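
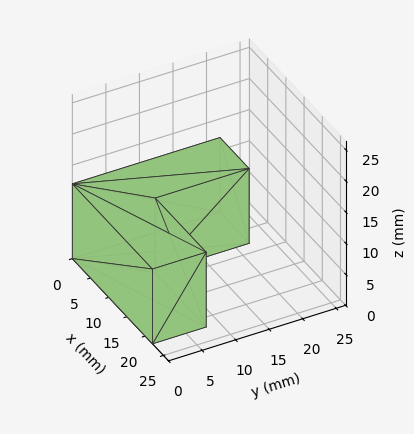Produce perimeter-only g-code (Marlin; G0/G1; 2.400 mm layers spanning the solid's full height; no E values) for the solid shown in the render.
Reading the render: the shape is an L-shaped prism: outer 22 × 22 mm, arm thicknesses ≈ 8 mm (horizontal) and 8 mm (vertical), extruded 12 mm in z (dimensions read to the nearest mm from the axis ticks). For the g-code, the solid's height is divided into equal slices at the stated Δz and each level perimeter traced with G1 moves after a G0 lift.

; perimeter-only toolpath
G21 ; units = mm
G90 ; absolute positioning
G28 ; home
; layer 1
G0 Z2.400
G0 X0.000 Y0.000
G1 X22.000 Y0.000
G1 X22.000 Y8.000
G1 X8.000 Y8.000
G1 X8.000 Y22.000
G1 X0.000 Y22.000
G1 X0.000 Y0.000
; layer 2
G0 Z4.800
G0 X0.000 Y0.000
G1 X22.000 Y0.000
G1 X22.000 Y8.000
G1 X8.000 Y8.000
G1 X8.000 Y22.000
G1 X0.000 Y22.000
G1 X0.000 Y0.000
; layer 3
G0 Z7.200
G0 X0.000 Y0.000
G1 X22.000 Y0.000
G1 X22.000 Y8.000
G1 X8.000 Y8.000
G1 X8.000 Y22.000
G1 X0.000 Y22.000
G1 X0.000 Y0.000
; layer 4
G0 Z9.600
G0 X0.000 Y0.000
G1 X22.000 Y0.000
G1 X22.000 Y8.000
G1 X8.000 Y8.000
G1 X8.000 Y22.000
G1 X0.000 Y22.000
G1 X0.000 Y0.000
; layer 5
G0 Z12.000
G0 X0.000 Y0.000
G1 X22.000 Y0.000
G1 X22.000 Y8.000
G1 X8.000 Y8.000
G1 X8.000 Y22.000
G1 X0.000 Y22.000
G1 X0.000 Y0.000
M2 ; end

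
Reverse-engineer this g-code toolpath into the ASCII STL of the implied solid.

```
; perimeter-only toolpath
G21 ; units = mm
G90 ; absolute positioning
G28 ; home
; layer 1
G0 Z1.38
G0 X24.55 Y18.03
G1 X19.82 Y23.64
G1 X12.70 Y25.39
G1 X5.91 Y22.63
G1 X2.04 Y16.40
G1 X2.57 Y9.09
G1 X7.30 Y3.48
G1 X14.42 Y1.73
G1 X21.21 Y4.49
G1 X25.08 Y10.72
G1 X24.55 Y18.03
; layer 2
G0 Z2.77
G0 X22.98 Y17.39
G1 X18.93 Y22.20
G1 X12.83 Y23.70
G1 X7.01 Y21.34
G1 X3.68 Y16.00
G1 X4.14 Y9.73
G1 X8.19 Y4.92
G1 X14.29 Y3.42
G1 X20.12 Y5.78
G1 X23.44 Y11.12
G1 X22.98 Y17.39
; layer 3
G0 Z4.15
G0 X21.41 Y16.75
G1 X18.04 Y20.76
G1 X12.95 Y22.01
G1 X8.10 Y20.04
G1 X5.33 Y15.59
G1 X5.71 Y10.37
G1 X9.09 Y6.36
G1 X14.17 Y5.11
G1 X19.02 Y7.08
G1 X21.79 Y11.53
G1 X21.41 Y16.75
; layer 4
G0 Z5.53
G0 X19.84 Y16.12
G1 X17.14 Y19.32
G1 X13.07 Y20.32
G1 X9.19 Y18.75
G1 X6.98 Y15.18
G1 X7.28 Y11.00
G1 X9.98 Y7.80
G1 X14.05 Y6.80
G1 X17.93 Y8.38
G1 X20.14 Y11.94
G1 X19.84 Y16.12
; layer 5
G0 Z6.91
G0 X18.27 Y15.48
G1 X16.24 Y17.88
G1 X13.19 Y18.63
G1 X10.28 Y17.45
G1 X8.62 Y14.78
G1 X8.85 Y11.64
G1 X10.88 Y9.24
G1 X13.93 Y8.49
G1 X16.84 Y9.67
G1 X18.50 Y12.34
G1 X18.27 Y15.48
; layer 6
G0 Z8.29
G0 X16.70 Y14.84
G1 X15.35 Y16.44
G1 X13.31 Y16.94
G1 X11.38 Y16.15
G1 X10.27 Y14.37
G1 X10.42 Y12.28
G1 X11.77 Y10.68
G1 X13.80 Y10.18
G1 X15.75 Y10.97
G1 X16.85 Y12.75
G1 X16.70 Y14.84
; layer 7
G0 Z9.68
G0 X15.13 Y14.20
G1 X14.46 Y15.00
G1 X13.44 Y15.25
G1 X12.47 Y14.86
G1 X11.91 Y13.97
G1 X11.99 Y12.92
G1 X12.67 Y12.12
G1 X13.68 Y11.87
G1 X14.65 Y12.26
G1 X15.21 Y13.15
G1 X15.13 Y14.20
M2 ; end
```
solid part
  facet normal 0.0000 0.0000 -1.0000
    outer loop
      vertex 12.58 27.08 0.00
      vertex 20.72 25.08 0.00
      vertex 26.12 18.67 0.00
    endloop
  endfacet
  facet normal 0.0000 0.0000 -1.0000
    outer loop
      vertex 4.82 23.93 0.00
      vertex 12.58 27.08 0.00
      vertex 26.12 18.67 0.00
    endloop
  endfacet
  facet normal 0.0000 0.0000 -1.0000
    outer loop
      vertex 0.39 16.81 0.00
      vertex 4.82 23.93 0.00
      vertex 26.12 18.67 0.00
    endloop
  endfacet
  facet normal 0.0000 0.0000 -1.0000
    outer loop
      vertex 1.00 8.45 0.00
      vertex 0.39 16.81 0.00
      vertex 26.12 18.67 0.00
    endloop
  endfacet
  facet normal 0.0000 0.0000 -1.0000
    outer loop
      vertex 6.40 2.04 0.00
      vertex 1.00 8.45 0.00
      vertex 26.12 18.67 0.00
    endloop
  endfacet
  facet normal 0.0000 0.0000 -1.0000
    outer loop
      vertex 14.54 0.04 0.00
      vertex 6.40 2.04 0.00
      vertex 26.12 18.67 0.00
    endloop
  endfacet
  facet normal 0.0000 0.0000 -1.0000
    outer loop
      vertex 22.30 3.19 0.00
      vertex 14.54 0.04 0.00
      vertex 26.12 18.67 0.00
    endloop
  endfacet
  facet normal 0.0000 0.0000 -1.0000
    outer loop
      vertex 26.73 10.31 0.00
      vertex 22.30 3.19 0.00
      vertex 26.12 18.67 0.00
    endloop
  endfacet
  facet normal 0.4978 0.4194 0.7591
    outer loop
      vertex 26.12 18.67 0.00
      vertex 20.72 25.08 0.00
      vertex 13.56 13.56 11.06
    endloop
  endfacet
  facet normal 0.1553 0.6322 0.7591
    outer loop
      vertex 20.72 25.08 0.00
      vertex 12.58 27.08 0.00
      vertex 13.56 13.56 11.06
    endloop
  endfacet
  facet normal -0.2449 0.6032 0.7591
    outer loop
      vertex 12.58 27.08 0.00
      vertex 4.82 23.93 0.00
      vertex 13.56 13.56 11.06
    endloop
  endfacet
  facet normal -0.5527 0.3439 0.7592
    outer loop
      vertex 4.82 23.93 0.00
      vertex 0.39 16.81 0.00
      vertex 13.56 13.56 11.06
    endloop
  endfacet
  facet normal -0.6492 -0.0474 0.7591
    outer loop
      vertex 0.39 16.81 0.00
      vertex 1.00 8.45 0.00
      vertex 13.56 13.56 11.06
    endloop
  endfacet
  facet normal -0.4978 -0.4194 0.7591
    outer loop
      vertex 1.00 8.45 0.00
      vertex 6.40 2.04 0.00
      vertex 13.56 13.56 11.06
    endloop
  endfacet
  facet normal -0.1553 -0.6322 0.7591
    outer loop
      vertex 6.40 2.04 0.00
      vertex 14.54 0.04 0.00
      vertex 13.56 13.56 11.06
    endloop
  endfacet
  facet normal 0.2449 -0.6032 0.7591
    outer loop
      vertex 14.54 0.04 0.00
      vertex 22.30 3.19 0.00
      vertex 13.56 13.56 11.06
    endloop
  endfacet
  facet normal 0.5527 -0.3439 0.7592
    outer loop
      vertex 22.30 3.19 0.00
      vertex 26.73 10.31 0.00
      vertex 13.56 13.56 11.06
    endloop
  endfacet
  facet normal 0.6492 0.0474 0.7591
    outer loop
      vertex 26.73 10.31 0.00
      vertex 26.12 18.67 0.00
      vertex 13.56 13.56 11.06
    endloop
  endfacet
endsolid part

The G0 Z moves step by Δz≈1.38 mm. The G1 loops shrink linearly with z, so the solid tapers from its base footprint up to z≈11.1. Closing with a flat bottom cap and the tapered top and triangulating gives 18 facets — a regular 10-sided pyramid, base circumscribed radius ≈ 13.6 mm, apex at z ≈ 11.1 mm.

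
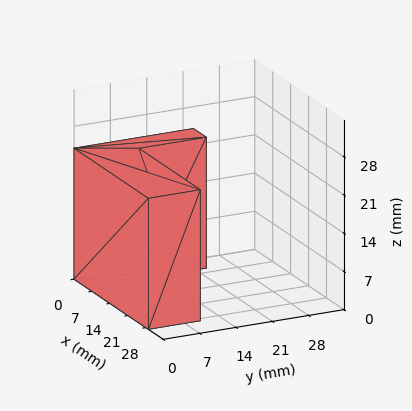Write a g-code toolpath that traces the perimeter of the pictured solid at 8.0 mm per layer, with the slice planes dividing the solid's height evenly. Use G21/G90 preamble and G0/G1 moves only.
Reading the render: the shape is an L-shaped prism: outer 29 × 23 mm, arm thicknesses ≈ 10 mm (horizontal) and 5 mm (vertical), extruded 24 mm in z (dimensions read to the nearest mm from the axis ticks). For the g-code, the solid's height is divided into equal slices at the stated Δz and each level perimeter traced with G1 moves after a G0 lift.

; perimeter-only toolpath
G21 ; units = mm
G90 ; absolute positioning
G28 ; home
; layer 1
G0 Z8.0
G0 X0.0 Y0.0
G1 X29.0 Y0.0
G1 X29.0 Y10.0
G1 X5.0 Y10.0
G1 X5.0 Y23.0
G1 X0.0 Y23.0
G1 X0.0 Y0.0
; layer 2
G0 Z16.0
G0 X0.0 Y0.0
G1 X29.0 Y0.0
G1 X29.0 Y10.0
G1 X5.0 Y10.0
G1 X5.0 Y23.0
G1 X0.0 Y23.0
G1 X0.0 Y0.0
; layer 3
G0 Z24.0
G0 X0.0 Y0.0
G1 X29.0 Y0.0
G1 X29.0 Y10.0
G1 X5.0 Y10.0
G1 X5.0 Y23.0
G1 X0.0 Y23.0
G1 X0.0 Y0.0
M2 ; end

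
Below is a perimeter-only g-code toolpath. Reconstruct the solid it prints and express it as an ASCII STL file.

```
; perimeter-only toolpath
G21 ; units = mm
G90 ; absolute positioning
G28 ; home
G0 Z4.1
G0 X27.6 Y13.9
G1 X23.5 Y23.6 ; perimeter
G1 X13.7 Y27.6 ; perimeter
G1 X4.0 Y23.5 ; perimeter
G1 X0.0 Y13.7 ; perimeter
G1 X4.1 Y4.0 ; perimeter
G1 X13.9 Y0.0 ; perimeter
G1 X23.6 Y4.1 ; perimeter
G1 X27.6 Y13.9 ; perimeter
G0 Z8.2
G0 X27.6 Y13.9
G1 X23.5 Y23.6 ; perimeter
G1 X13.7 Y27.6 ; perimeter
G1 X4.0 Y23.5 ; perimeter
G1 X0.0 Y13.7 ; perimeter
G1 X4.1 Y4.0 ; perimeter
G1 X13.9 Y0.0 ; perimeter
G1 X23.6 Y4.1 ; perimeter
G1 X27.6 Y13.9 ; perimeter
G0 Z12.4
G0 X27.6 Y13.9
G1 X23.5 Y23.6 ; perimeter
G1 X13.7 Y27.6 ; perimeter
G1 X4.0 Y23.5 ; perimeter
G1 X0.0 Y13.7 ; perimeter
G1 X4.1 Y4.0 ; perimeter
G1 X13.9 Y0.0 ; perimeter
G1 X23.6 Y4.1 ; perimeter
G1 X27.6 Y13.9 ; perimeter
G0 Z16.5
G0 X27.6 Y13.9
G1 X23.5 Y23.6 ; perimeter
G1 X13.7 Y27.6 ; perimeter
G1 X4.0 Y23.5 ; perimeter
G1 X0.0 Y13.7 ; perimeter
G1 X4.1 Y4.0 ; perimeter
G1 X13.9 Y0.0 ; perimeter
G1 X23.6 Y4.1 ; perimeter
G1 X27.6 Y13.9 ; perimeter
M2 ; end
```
solid part
  facet normal 0.0000 0.0000 -1.0000
    outer loop
      vertex 13.7 27.6 0.0
      vertex 23.5 23.6 0.0
      vertex 27.6 13.9 0.0
    endloop
  endfacet
  facet normal 0.0000 0.0000 -1.0000
    outer loop
      vertex 4.0 23.5 0.0
      vertex 13.7 27.6 0.0
      vertex 27.6 13.9 0.0
    endloop
  endfacet
  facet normal 0.0000 0.0000 -1.0000
    outer loop
      vertex 0.0 13.7 0.0
      vertex 4.0 23.5 0.0
      vertex 27.6 13.9 0.0
    endloop
  endfacet
  facet normal 0.0000 0.0000 -1.0000
    outer loop
      vertex 4.1 4.0 0.0
      vertex 0.0 13.7 0.0
      vertex 27.6 13.9 0.0
    endloop
  endfacet
  facet normal 0.0000 0.0000 -1.0000
    outer loop
      vertex 13.9 0.0 0.0
      vertex 4.1 4.0 0.0
      vertex 27.6 13.9 0.0
    endloop
  endfacet
  facet normal 0.0000 0.0000 -1.0000
    outer loop
      vertex 23.6 4.1 0.0
      vertex 13.9 0.0 0.0
      vertex 27.6 13.9 0.0
    endloop
  endfacet
  facet normal 0.0000 0.0000 1.0000
    outer loop
      vertex 27.6 13.9 16.5
      vertex 23.5 23.6 16.5
      vertex 13.7 27.6 16.5
    endloop
  endfacet
  facet normal 0.0000 0.0000 1.0000
    outer loop
      vertex 27.6 13.9 16.5
      vertex 13.7 27.6 16.5
      vertex 4.0 23.5 16.5
    endloop
  endfacet
  facet normal 0.0000 0.0000 1.0000
    outer loop
      vertex 27.6 13.9 16.5
      vertex 4.0 23.5 16.5
      vertex 0.0 13.7 16.5
    endloop
  endfacet
  facet normal 0.0000 0.0000 1.0000
    outer loop
      vertex 27.6 13.9 16.5
      vertex 0.0 13.7 16.5
      vertex 4.1 4.0 16.5
    endloop
  endfacet
  facet normal 0.0000 0.0000 1.0000
    outer loop
      vertex 27.6 13.9 16.5
      vertex 4.1 4.0 16.5
      vertex 13.9 0.0 16.5
    endloop
  endfacet
  facet normal 0.0000 0.0000 1.0000
    outer loop
      vertex 27.6 13.9 16.5
      vertex 13.9 0.0 16.5
      vertex 23.6 4.1 16.5
    endloop
  endfacet
  facet normal 0.9211 0.3893 0.0000
    outer loop
      vertex 27.6 13.9 0.0
      vertex 23.5 23.6 0.0
      vertex 23.5 23.6 16.5
    endloop
  endfacet
  facet normal 0.9211 0.3893 0.0000
    outer loop
      vertex 27.6 13.9 0.0
      vertex 23.5 23.6 16.5
      vertex 27.6 13.9 16.5
    endloop
  endfacet
  facet normal 0.3779 0.9258 0.0000
    outer loop
      vertex 23.5 23.6 0.0
      vertex 13.7 27.6 0.0
      vertex 13.7 27.6 16.5
    endloop
  endfacet
  facet normal 0.3779 0.9258 0.0000
    outer loop
      vertex 23.5 23.6 0.0
      vertex 13.7 27.6 16.5
      vertex 23.5 23.6 16.5
    endloop
  endfacet
  facet normal -0.3893 0.9211 0.0000
    outer loop
      vertex 13.7 27.6 0.0
      vertex 4.0 23.5 0.0
      vertex 4.0 23.5 16.5
    endloop
  endfacet
  facet normal -0.3893 0.9211 0.0000
    outer loop
      vertex 13.7 27.6 0.0
      vertex 4.0 23.5 16.5
      vertex 13.7 27.6 16.5
    endloop
  endfacet
  facet normal -0.9258 0.3779 0.0000
    outer loop
      vertex 4.0 23.5 0.0
      vertex 0.0 13.7 0.0
      vertex 0.0 13.7 16.5
    endloop
  endfacet
  facet normal -0.9258 0.3779 0.0000
    outer loop
      vertex 4.0 23.5 0.0
      vertex 0.0 13.7 16.5
      vertex 4.0 23.5 16.5
    endloop
  endfacet
  facet normal -0.9211 -0.3893 0.0000
    outer loop
      vertex 0.0 13.7 0.0
      vertex 4.1 4.0 0.0
      vertex 4.1 4.0 16.5
    endloop
  endfacet
  facet normal -0.9211 -0.3893 0.0000
    outer loop
      vertex 0.0 13.7 0.0
      vertex 4.1 4.0 16.5
      vertex 0.0 13.7 16.5
    endloop
  endfacet
  facet normal -0.3779 -0.9258 0.0000
    outer loop
      vertex 4.1 4.0 0.0
      vertex 13.9 0.0 0.0
      vertex 13.9 0.0 16.5
    endloop
  endfacet
  facet normal -0.3779 -0.9258 0.0000
    outer loop
      vertex 4.1 4.0 0.0
      vertex 13.9 0.0 16.5
      vertex 4.1 4.0 16.5
    endloop
  endfacet
  facet normal 0.3893 -0.9211 0.0000
    outer loop
      vertex 13.9 0.0 0.0
      vertex 23.6 4.1 0.0
      vertex 23.6 4.1 16.5
    endloop
  endfacet
  facet normal 0.3893 -0.9211 0.0000
    outer loop
      vertex 13.9 0.0 0.0
      vertex 23.6 4.1 16.5
      vertex 13.9 0.0 16.5
    endloop
  endfacet
  facet normal 0.9258 -0.3779 0.0000
    outer loop
      vertex 23.6 4.1 0.0
      vertex 27.6 13.9 0.0
      vertex 27.6 13.9 16.5
    endloop
  endfacet
  facet normal 0.9258 -0.3779 0.0000
    outer loop
      vertex 23.6 4.1 0.0
      vertex 27.6 13.9 16.5
      vertex 23.6 4.1 16.5
    endloop
  endfacet
endsolid part

The G0 Z moves step by Δz≈4.1 mm. Every layer's G1 loop is the same polygon, so the solid is a straight extrusion of it from z=0 to z≈16.5. Closing with flat bottom and top caps and triangulating gives 28 facets — a regular 8-sided prism (a cylinder approximated with 8 flat sides), circumscribed radius ≈ 13.8 mm, height ≈ 16.5 mm.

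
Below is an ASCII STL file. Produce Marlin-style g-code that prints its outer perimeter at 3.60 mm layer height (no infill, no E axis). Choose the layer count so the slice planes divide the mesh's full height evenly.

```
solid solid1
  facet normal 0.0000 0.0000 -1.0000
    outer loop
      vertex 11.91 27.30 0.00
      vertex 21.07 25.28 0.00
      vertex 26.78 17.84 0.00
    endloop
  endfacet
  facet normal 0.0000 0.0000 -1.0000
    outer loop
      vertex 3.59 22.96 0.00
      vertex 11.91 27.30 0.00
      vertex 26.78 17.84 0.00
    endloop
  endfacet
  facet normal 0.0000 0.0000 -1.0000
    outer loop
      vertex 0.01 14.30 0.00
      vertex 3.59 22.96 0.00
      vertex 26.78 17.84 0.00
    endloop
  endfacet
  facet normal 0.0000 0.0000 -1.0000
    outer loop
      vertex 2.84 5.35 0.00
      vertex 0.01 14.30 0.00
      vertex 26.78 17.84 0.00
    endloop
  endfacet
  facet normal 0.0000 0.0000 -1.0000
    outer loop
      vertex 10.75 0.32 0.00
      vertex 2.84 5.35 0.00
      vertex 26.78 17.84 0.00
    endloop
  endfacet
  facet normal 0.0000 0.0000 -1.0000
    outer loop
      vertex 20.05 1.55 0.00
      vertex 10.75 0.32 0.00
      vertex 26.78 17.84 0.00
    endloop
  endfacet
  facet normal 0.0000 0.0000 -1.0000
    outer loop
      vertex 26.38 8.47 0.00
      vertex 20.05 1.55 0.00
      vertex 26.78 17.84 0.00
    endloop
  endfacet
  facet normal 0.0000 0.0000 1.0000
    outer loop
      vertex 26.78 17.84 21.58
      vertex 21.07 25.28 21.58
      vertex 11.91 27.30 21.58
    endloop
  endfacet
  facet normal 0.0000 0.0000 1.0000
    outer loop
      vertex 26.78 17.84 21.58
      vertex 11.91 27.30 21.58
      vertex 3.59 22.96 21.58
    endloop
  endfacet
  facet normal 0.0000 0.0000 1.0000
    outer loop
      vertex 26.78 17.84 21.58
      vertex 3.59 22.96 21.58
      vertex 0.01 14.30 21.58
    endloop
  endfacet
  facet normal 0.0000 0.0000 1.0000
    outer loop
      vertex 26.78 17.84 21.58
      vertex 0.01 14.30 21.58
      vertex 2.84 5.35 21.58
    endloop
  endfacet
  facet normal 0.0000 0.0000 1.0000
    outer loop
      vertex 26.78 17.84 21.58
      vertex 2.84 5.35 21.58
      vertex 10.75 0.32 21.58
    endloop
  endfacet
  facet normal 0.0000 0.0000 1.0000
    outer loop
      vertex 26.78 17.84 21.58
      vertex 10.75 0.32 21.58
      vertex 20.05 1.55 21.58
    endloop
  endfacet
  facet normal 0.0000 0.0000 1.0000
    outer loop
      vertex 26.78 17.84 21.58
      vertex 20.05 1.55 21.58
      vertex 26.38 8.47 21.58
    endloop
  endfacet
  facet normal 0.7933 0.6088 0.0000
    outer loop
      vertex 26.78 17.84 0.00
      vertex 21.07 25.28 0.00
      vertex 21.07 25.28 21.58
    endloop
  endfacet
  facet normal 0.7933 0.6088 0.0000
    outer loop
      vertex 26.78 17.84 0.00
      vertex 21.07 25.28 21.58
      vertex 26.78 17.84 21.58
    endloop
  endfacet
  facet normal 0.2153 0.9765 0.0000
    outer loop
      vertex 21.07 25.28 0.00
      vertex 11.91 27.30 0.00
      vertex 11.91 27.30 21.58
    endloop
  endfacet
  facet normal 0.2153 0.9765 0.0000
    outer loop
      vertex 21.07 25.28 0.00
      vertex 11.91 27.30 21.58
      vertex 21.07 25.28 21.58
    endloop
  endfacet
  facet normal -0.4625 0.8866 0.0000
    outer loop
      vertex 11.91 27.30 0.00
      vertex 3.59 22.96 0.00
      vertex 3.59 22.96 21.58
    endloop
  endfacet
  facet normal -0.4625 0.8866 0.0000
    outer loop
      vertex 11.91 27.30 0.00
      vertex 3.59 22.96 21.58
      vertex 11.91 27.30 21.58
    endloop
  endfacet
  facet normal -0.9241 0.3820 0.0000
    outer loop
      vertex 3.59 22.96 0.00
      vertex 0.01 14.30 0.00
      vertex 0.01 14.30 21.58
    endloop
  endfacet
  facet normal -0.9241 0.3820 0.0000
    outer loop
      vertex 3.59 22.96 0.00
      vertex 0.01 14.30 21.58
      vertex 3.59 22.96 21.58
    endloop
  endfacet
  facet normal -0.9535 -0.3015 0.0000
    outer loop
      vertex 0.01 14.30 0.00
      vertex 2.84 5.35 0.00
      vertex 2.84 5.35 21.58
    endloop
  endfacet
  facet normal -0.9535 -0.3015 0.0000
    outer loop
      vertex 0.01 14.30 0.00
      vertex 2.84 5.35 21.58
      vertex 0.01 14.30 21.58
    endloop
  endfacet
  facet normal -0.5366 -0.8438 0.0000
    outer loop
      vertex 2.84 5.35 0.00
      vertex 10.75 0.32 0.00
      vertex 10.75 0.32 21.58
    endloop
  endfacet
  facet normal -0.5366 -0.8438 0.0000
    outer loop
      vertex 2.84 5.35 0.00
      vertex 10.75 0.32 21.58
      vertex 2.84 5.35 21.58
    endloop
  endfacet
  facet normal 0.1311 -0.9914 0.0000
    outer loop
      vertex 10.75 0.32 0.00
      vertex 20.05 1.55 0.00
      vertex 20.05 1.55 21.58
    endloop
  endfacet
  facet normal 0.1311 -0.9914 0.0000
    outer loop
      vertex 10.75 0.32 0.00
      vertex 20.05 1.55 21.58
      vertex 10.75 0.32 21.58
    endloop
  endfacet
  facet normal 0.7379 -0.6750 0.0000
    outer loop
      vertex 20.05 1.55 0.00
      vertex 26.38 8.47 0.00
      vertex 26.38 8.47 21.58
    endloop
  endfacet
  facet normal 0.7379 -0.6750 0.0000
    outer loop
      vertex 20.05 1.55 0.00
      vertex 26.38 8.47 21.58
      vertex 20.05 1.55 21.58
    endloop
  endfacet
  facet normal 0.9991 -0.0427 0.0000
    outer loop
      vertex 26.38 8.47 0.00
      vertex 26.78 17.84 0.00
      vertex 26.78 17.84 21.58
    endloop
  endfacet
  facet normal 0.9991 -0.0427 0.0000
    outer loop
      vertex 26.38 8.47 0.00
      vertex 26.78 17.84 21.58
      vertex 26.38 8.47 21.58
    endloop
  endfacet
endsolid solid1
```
; perimeter-only toolpath
G21 ; units = mm
G90 ; absolute positioning
G28 ; home
; layer 1
G0 Z3.60
G0 X26.78 Y17.84
G1 X21.07 Y25.28
G1 X11.91 Y27.30
G1 X3.59 Y22.96
G1 X0.01 Y14.30
G1 X2.84 Y5.35
G1 X10.75 Y0.32
G1 X20.05 Y1.55
G1 X26.38 Y8.47
G1 X26.78 Y17.84
; layer 2
G0 Z7.19
G0 X26.78 Y17.84
G1 X21.07 Y25.28
G1 X11.91 Y27.30
G1 X3.59 Y22.96
G1 X0.01 Y14.30
G1 X2.84 Y5.35
G1 X10.75 Y0.32
G1 X20.05 Y1.55
G1 X26.38 Y8.47
G1 X26.78 Y17.84
; layer 3
G0 Z10.79
G0 X26.78 Y17.84
G1 X21.07 Y25.28
G1 X11.91 Y27.30
G1 X3.59 Y22.96
G1 X0.01 Y14.30
G1 X2.84 Y5.35
G1 X10.75 Y0.32
G1 X20.05 Y1.55
G1 X26.38 Y8.47
G1 X26.78 Y17.84
; layer 4
G0 Z14.39
G0 X26.78 Y17.84
G1 X21.07 Y25.28
G1 X11.91 Y27.30
G1 X3.59 Y22.96
G1 X0.01 Y14.30
G1 X2.84 Y5.35
G1 X10.75 Y0.32
G1 X20.05 Y1.55
G1 X26.38 Y8.47
G1 X26.78 Y17.84
; layer 5
G0 Z17.98
G0 X26.78 Y17.84
G1 X21.07 Y25.28
G1 X11.91 Y27.30
G1 X3.59 Y22.96
G1 X0.01 Y14.30
G1 X2.84 Y5.35
G1 X10.75 Y0.32
G1 X20.05 Y1.55
G1 X26.38 Y8.47
G1 X26.78 Y17.84
; layer 6
G0 Z21.58
G0 X26.78 Y17.84
G1 X21.07 Y25.28
G1 X11.91 Y27.30
G1 X3.59 Y22.96
G1 X0.01 Y14.30
G1 X2.84 Y5.35
G1 X10.75 Y0.32
G1 X20.05 Y1.55
G1 X26.38 Y8.47
G1 X26.78 Y17.84
M2 ; end

The solid is a regular 9-sided prism (a cylinder approximated with 9 flat sides), circumscribed radius ≈ 13.7 mm, height ≈ 21.6 mm. Slicing at Δz = 3.60 mm — 6 equal slices spanning the solid's height, so layer i sits at z = i·h/6 — gives 6 non-empty perimeters. Each is a 9-segment closed polygon; G0 lifts to the layer z and rapids to the start vertex, then G1 traces the edges.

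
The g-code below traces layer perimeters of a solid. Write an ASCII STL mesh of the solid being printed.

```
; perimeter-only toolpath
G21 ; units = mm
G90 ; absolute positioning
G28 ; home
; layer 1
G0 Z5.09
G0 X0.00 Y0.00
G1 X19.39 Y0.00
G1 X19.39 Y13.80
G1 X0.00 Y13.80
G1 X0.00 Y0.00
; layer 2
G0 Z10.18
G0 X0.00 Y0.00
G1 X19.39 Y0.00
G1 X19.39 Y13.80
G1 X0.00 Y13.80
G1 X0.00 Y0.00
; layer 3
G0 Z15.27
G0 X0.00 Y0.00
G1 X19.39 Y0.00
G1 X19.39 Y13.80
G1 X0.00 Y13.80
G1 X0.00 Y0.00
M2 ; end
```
solid part
  facet normal 0.0000 0.0000 -1.0000
    outer loop
      vertex 19.39 13.80 0.00
      vertex 19.39 0.00 0.00
      vertex 0.00 0.00 0.00
    endloop
  endfacet
  facet normal 0.0000 0.0000 -1.0000
    outer loop
      vertex 0.00 13.80 0.00
      vertex 19.39 13.80 0.00
      vertex 0.00 0.00 0.00
    endloop
  endfacet
  facet normal 0.0000 0.0000 1.0000
    outer loop
      vertex 0.00 0.00 15.27
      vertex 19.39 0.00 15.27
      vertex 19.39 13.80 15.27
    endloop
  endfacet
  facet normal 0.0000 0.0000 1.0000
    outer loop
      vertex 0.00 0.00 15.27
      vertex 19.39 13.80 15.27
      vertex 0.00 13.80 15.27
    endloop
  endfacet
  facet normal 0.0000 -1.0000 0.0000
    outer loop
      vertex 0.00 0.00 0.00
      vertex 19.39 0.00 0.00
      vertex 19.39 0.00 15.27
    endloop
  endfacet
  facet normal 0.0000 -1.0000 0.0000
    outer loop
      vertex 0.00 0.00 0.00
      vertex 19.39 0.00 15.27
      vertex 0.00 0.00 15.27
    endloop
  endfacet
  facet normal 0.0000 1.0000 0.0000
    outer loop
      vertex 19.39 13.80 15.27
      vertex 19.39 13.80 0.00
      vertex 0.00 13.80 0.00
    endloop
  endfacet
  facet normal 0.0000 1.0000 0.0000
    outer loop
      vertex 0.00 13.80 15.27
      vertex 19.39 13.80 15.27
      vertex 0.00 13.80 0.00
    endloop
  endfacet
  facet normal -1.0000 0.0000 0.0000
    outer loop
      vertex 0.00 13.80 15.27
      vertex 0.00 13.80 0.00
      vertex 0.00 0.00 0.00
    endloop
  endfacet
  facet normal -1.0000 0.0000 0.0000
    outer loop
      vertex 0.00 0.00 15.27
      vertex 0.00 13.80 15.27
      vertex 0.00 0.00 0.00
    endloop
  endfacet
  facet normal 1.0000 0.0000 0.0000
    outer loop
      vertex 19.39 0.00 0.00
      vertex 19.39 13.80 0.00
      vertex 19.39 13.80 15.27
    endloop
  endfacet
  facet normal 1.0000 0.0000 0.0000
    outer loop
      vertex 19.39 0.00 0.00
      vertex 19.39 13.80 15.27
      vertex 19.39 0.00 15.27
    endloop
  endfacet
endsolid part

The G0 Z moves step by Δz≈5.09 mm. Every layer's G1 loop is the same polygon, so the solid is a straight extrusion of it from z=0 to z≈15.3. Closing with flat bottom and top caps and triangulating gives 12 facets — a rectangular box, roughly 19.4 × 13.8 mm footprint and 15.3 mm tall.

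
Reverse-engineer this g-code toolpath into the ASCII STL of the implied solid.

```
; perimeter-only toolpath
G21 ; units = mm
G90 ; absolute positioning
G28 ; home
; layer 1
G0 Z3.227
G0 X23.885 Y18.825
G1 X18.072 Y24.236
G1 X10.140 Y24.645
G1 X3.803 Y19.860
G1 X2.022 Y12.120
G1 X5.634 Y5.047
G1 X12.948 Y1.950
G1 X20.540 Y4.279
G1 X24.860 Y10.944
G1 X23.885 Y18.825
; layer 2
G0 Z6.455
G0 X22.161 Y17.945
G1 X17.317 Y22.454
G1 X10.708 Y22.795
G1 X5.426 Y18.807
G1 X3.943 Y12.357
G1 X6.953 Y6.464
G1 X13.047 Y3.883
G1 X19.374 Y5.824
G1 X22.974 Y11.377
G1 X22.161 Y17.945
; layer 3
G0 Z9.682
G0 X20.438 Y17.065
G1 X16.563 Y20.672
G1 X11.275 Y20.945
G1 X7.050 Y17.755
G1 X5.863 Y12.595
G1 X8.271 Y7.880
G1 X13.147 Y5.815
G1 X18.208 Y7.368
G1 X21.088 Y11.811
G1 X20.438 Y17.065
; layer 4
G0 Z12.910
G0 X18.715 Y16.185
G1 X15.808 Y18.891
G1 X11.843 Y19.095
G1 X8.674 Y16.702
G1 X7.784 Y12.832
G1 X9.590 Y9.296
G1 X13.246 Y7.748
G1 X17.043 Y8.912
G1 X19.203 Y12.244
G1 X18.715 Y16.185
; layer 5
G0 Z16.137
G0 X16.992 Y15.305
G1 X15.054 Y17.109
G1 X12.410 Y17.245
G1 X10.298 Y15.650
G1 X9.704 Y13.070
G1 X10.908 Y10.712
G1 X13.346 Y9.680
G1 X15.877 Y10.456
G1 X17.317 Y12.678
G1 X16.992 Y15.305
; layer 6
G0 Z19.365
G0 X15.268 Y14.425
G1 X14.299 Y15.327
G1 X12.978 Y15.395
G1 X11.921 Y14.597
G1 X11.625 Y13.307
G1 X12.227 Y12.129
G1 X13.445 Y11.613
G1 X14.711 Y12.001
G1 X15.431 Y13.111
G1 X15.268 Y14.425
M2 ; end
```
solid part
  facet normal 0.0000 0.0000 -1.0000
    outer loop
      vertex 9.573 26.495 0.000
      vertex 18.826 26.018 0.000
      vertex 25.608 19.705 0.000
    endloop
  endfacet
  facet normal 0.0000 0.0000 -1.0000
    outer loop
      vertex 2.179 20.912 0.000
      vertex 9.573 26.495 0.000
      vertex 25.608 19.705 0.000
    endloop
  endfacet
  facet normal 0.0000 0.0000 -1.0000
    outer loop
      vertex 0.102 11.882 0.000
      vertex 2.179 20.912 0.000
      vertex 25.608 19.705 0.000
    endloop
  endfacet
  facet normal 0.0000 0.0000 -1.0000
    outer loop
      vertex 4.316 3.631 0.000
      vertex 0.102 11.882 0.000
      vertex 25.608 19.705 0.000
    endloop
  endfacet
  facet normal 0.0000 0.0000 -1.0000
    outer loop
      vertex 12.848 0.018 0.000
      vertex 4.316 3.631 0.000
      vertex 25.608 19.705 0.000
    endloop
  endfacet
  facet normal 0.0000 0.0000 -1.0000
    outer loop
      vertex 21.706 2.735 0.000
      vertex 12.848 0.018 0.000
      vertex 25.608 19.705 0.000
    endloop
  endfacet
  facet normal 0.0000 0.0000 -1.0000
    outer loop
      vertex 26.746 10.510 0.000
      vertex 21.706 2.735 0.000
      vertex 25.608 19.705 0.000
    endloop
  endfacet
  facet normal 0.5936 0.6377 0.4908
    outer loop
      vertex 25.608 19.705 0.000
      vertex 18.826 26.018 0.000
      vertex 13.545 13.545 22.592
    endloop
  endfacet
  facet normal 0.0449 0.8701 0.4909
    outer loop
      vertex 18.826 26.018 0.000
      vertex 9.573 26.495 0.000
      vertex 13.545 13.545 22.592
    endloop
  endfacet
  facet normal -0.5250 0.6953 0.4909
    outer loop
      vertex 9.573 26.495 0.000
      vertex 2.179 20.912 0.000
      vertex 13.545 13.545 22.592
    endloop
  endfacet
  facet normal -0.8491 0.1953 0.4909
    outer loop
      vertex 2.179 20.912 0.000
      vertex 0.102 11.882 0.000
      vertex 13.545 13.545 22.592
    endloop
  endfacet
  facet normal -0.7759 -0.3963 0.4909
    outer loop
      vertex 0.102 11.882 0.000
      vertex 4.316 3.631 0.000
      vertex 13.545 13.545 22.592
    endloop
  endfacet
  facet normal -0.3397 -0.8023 0.4908
    outer loop
      vertex 4.316 3.631 0.000
      vertex 12.848 0.018 0.000
      vertex 13.545 13.545 22.592
    endloop
  endfacet
  facet normal 0.2555 -0.8329 0.4908
    outer loop
      vertex 12.848 0.018 0.000
      vertex 21.706 2.735 0.000
      vertex 13.545 13.545 22.592
    endloop
  endfacet
  facet normal 0.7311 -0.4739 0.4909
    outer loop
      vertex 21.706 2.735 0.000
      vertex 26.746 10.510 0.000
      vertex 13.545 13.545 22.592
    endloop
  endfacet
  facet normal 0.8646 0.1070 0.4909
    outer loop
      vertex 26.746 10.510 0.000
      vertex 25.608 19.705 0.000
      vertex 13.545 13.545 22.592
    endloop
  endfacet
endsolid part

The G0 Z moves step by Δz≈3.227 mm. The G1 loops shrink linearly with z, so the solid tapers from its base footprint up to z≈22.6. Closing with a flat bottom cap and the tapered top and triangulating gives 16 facets — a regular 9-sided pyramid, base circumscribed radius ≈ 13.5 mm, apex at z ≈ 22.6 mm.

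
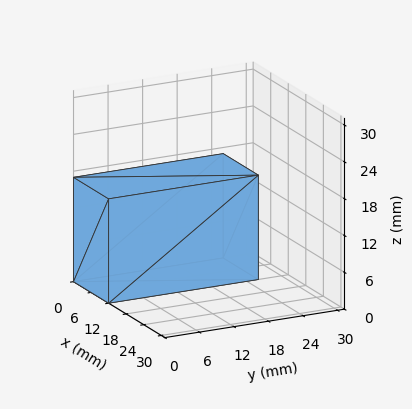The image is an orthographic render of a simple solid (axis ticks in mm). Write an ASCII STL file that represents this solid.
Reading the render: the shape is a rectangular box, roughly 12 × 26 mm footprint and 17 mm tall (dimensions read to the nearest mm from the axis ticks). For the STL, each face is triangulated and given an outward normal.

solid part
  facet normal 0.0000 0.0000 -1.0000
    outer loop
      vertex 12.0 26.0 0.0
      vertex 12.0 0.0 0.0
      vertex 0.0 0.0 0.0
    endloop
  endfacet
  facet normal 0.0000 0.0000 -1.0000
    outer loop
      vertex 0.0 26.0 0.0
      vertex 12.0 26.0 0.0
      vertex 0.0 0.0 0.0
    endloop
  endfacet
  facet normal 0.0000 0.0000 1.0000
    outer loop
      vertex 0.0 0.0 17.0
      vertex 12.0 0.0 17.0
      vertex 12.0 26.0 17.0
    endloop
  endfacet
  facet normal 0.0000 0.0000 1.0000
    outer loop
      vertex 0.0 0.0 17.0
      vertex 12.0 26.0 17.0
      vertex 0.0 26.0 17.0
    endloop
  endfacet
  facet normal 0.0000 -1.0000 0.0000
    outer loop
      vertex 0.0 0.0 0.0
      vertex 12.0 0.0 0.0
      vertex 12.0 0.0 17.0
    endloop
  endfacet
  facet normal 0.0000 -1.0000 0.0000
    outer loop
      vertex 0.0 0.0 0.0
      vertex 12.0 0.0 17.0
      vertex 0.0 0.0 17.0
    endloop
  endfacet
  facet normal 0.0000 1.0000 0.0000
    outer loop
      vertex 12.0 26.0 17.0
      vertex 12.0 26.0 0.0
      vertex 0.0 26.0 0.0
    endloop
  endfacet
  facet normal 0.0000 1.0000 0.0000
    outer loop
      vertex 0.0 26.0 17.0
      vertex 12.0 26.0 17.0
      vertex 0.0 26.0 0.0
    endloop
  endfacet
  facet normal -1.0000 0.0000 0.0000
    outer loop
      vertex 0.0 26.0 17.0
      vertex 0.0 26.0 0.0
      vertex 0.0 0.0 0.0
    endloop
  endfacet
  facet normal -1.0000 0.0000 0.0000
    outer loop
      vertex 0.0 0.0 17.0
      vertex 0.0 26.0 17.0
      vertex 0.0 0.0 0.0
    endloop
  endfacet
  facet normal 1.0000 0.0000 0.0000
    outer loop
      vertex 12.0 0.0 0.0
      vertex 12.0 26.0 0.0
      vertex 12.0 26.0 17.0
    endloop
  endfacet
  facet normal 1.0000 0.0000 0.0000
    outer loop
      vertex 12.0 0.0 0.0
      vertex 12.0 26.0 17.0
      vertex 12.0 0.0 17.0
    endloop
  endfacet
endsolid part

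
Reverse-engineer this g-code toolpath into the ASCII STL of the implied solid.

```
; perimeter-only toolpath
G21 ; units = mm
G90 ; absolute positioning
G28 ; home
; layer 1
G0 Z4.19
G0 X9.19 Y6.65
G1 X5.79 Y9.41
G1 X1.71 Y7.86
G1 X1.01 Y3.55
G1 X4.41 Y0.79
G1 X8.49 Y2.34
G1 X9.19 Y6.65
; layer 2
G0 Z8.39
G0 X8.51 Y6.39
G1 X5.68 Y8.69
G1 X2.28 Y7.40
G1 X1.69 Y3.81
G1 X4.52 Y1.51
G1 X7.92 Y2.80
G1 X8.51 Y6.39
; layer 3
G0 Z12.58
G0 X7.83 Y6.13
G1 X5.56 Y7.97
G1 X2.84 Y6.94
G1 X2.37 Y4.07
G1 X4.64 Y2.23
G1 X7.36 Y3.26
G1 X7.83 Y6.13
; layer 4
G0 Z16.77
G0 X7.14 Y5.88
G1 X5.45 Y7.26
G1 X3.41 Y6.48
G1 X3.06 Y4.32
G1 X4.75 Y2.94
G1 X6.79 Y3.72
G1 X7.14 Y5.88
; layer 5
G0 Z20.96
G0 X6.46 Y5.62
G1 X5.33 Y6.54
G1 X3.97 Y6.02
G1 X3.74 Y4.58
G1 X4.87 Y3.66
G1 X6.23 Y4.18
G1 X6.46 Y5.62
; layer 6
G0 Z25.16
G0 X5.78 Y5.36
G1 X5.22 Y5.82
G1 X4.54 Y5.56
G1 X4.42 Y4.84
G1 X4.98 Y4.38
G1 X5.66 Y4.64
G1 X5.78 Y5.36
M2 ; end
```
solid part
  facet normal 0.0000 0.0000 -1.0000
    outer loop
      vertex 1.15 8.32 0.00
      vertex 5.91 10.13 0.00
      vertex 9.87 6.91 0.00
    endloop
  endfacet
  facet normal 0.0000 0.0000 -1.0000
    outer loop
      vertex 0.33 3.29 0.00
      vertex 1.15 8.32 0.00
      vertex 9.87 6.91 0.00
    endloop
  endfacet
  facet normal 0.0000 0.0000 -1.0000
    outer loop
      vertex 4.29 0.07 0.00
      vertex 0.33 3.29 0.00
      vertex 9.87 6.91 0.00
    endloop
  endfacet
  facet normal 0.0000 0.0000 -1.0000
    outer loop
      vertex 9.05 1.88 0.00
      vertex 4.29 0.07 0.00
      vertex 9.87 6.91 0.00
    endloop
  endfacet
  facet normal 0.6239 0.7672 0.1487
    outer loop
      vertex 9.87 6.91 0.00
      vertex 5.91 10.13 0.00
      vertex 5.10 5.10 29.35
    endloop
  endfacet
  facet normal -0.3515 0.9243 0.1487
    outer loop
      vertex 5.91 10.13 0.00
      vertex 1.15 8.32 0.00
      vertex 5.10 5.10 29.35
    endloop
  endfacet
  facet normal -0.9760 0.1591 0.1488
    outer loop
      vertex 1.15 8.32 0.00
      vertex 0.33 3.29 0.00
      vertex 5.10 5.10 29.35
    endloop
  endfacet
  facet normal -0.6239 -0.7672 0.1487
    outer loop
      vertex 0.33 3.29 0.00
      vertex 4.29 0.07 0.00
      vertex 5.10 5.10 29.35
    endloop
  endfacet
  facet normal 0.3515 -0.9243 0.1487
    outer loop
      vertex 4.29 0.07 0.00
      vertex 9.05 1.88 0.00
      vertex 5.10 5.10 29.35
    endloop
  endfacet
  facet normal 0.9760 -0.1591 0.1488
    outer loop
      vertex 9.05 1.88 0.00
      vertex 9.87 6.91 0.00
      vertex 5.10 5.10 29.35
    endloop
  endfacet
endsolid part

The G0 Z moves step by Δz≈4.19 mm. The G1 loops shrink linearly with z, so the solid tapers from its base footprint up to z≈29.4. Closing with a flat bottom cap and the tapered top and triangulating gives 10 facets — a regular 6-sided pyramid, base circumscribed radius ≈ 5.1 mm, apex at z ≈ 29.4 mm.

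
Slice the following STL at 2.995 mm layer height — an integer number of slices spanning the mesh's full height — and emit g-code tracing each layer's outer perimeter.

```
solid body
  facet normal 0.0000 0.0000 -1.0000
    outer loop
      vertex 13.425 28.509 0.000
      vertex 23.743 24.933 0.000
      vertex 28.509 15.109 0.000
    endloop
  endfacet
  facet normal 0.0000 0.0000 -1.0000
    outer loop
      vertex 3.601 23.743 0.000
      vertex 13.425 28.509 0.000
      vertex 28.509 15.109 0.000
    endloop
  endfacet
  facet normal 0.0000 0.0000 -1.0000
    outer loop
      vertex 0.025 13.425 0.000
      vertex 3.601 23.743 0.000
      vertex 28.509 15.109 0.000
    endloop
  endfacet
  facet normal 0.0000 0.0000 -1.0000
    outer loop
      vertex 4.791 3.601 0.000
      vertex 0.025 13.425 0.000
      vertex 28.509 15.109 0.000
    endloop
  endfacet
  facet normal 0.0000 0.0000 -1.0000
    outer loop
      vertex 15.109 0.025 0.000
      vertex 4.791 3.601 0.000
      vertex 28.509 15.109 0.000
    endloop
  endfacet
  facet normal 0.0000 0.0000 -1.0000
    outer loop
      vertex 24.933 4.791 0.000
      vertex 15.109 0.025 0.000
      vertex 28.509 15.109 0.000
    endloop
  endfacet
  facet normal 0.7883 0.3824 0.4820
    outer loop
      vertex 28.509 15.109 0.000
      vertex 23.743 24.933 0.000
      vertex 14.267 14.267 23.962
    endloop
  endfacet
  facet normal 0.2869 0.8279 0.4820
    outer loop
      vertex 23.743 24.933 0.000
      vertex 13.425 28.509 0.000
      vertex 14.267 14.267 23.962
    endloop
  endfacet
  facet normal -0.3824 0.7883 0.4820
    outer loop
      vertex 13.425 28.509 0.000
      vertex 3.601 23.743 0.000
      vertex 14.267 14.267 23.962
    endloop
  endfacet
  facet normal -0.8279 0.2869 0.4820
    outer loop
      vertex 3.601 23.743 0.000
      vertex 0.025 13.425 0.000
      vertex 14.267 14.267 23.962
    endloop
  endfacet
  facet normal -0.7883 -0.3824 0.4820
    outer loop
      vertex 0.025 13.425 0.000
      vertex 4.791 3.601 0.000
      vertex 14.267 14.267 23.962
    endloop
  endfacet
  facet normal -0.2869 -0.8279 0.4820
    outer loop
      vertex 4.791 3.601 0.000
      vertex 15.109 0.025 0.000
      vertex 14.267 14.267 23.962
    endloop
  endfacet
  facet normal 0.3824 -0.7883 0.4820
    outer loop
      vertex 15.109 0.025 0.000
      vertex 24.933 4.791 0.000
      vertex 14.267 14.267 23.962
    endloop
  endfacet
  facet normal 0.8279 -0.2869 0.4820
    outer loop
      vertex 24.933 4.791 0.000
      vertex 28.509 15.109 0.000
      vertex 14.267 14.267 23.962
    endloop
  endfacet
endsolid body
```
; perimeter-only toolpath
G21 ; units = mm
G90 ; absolute positioning
G28 ; home
; layer 1
G0 Z2.995
G0 X26.729 Y15.004
G1 X22.558 Y23.600
G1 X13.530 Y26.729
G1 X4.934 Y22.558
G1 X1.805 Y13.530
G1 X5.976 Y4.934
G1 X15.004 Y1.805
G1 X23.600 Y5.976
G1 X26.729 Y15.004
; layer 2
G0 Z5.990
G0 X24.948 Y14.898
G1 X21.374 Y22.267
G1 X13.636 Y24.948
G1 X6.268 Y21.374
G1 X3.585 Y13.636
G1 X7.160 Y6.268
G1 X14.898 Y3.585
G1 X22.267 Y7.160
G1 X24.948 Y14.898
; layer 3
G0 Z8.986
G0 X23.168 Y14.793
G1 X20.189 Y20.933
G1 X13.741 Y23.168
G1 X7.601 Y20.189
G1 X5.366 Y13.741
G1 X8.345 Y7.601
G1 X14.793 Y5.366
G1 X20.933 Y8.345
G1 X23.168 Y14.793
; layer 4
G0 Z11.981
G0 X21.388 Y14.688
G1 X19.005 Y19.600
G1 X13.846 Y21.388
G1 X8.934 Y19.005
G1 X7.146 Y13.846
G1 X9.529 Y8.934
G1 X14.688 Y7.146
G1 X19.600 Y9.529
G1 X21.388 Y14.688
; layer 5
G0 Z14.976
G0 X19.608 Y14.583
G1 X17.820 Y18.267
G1 X13.951 Y19.608
G1 X10.267 Y17.820
G1 X8.926 Y13.951
G1 X10.713 Y10.267
G1 X14.583 Y8.926
G1 X18.267 Y10.713
G1 X19.608 Y14.583
; layer 6
G0 Z17.971
G0 X17.828 Y14.478
G1 X16.636 Y16.934
G1 X14.056 Y17.828
G1 X11.601 Y16.636
G1 X10.707 Y14.056
G1 X11.898 Y11.601
G1 X14.478 Y10.707
G1 X16.934 Y11.898
G1 X17.828 Y14.478
; layer 7
G0 Z20.967
G0 X16.047 Y14.372
G1 X15.451 Y15.600
G1 X14.162 Y16.047
G1 X12.934 Y15.451
G1 X12.487 Y14.162
G1 X13.083 Y12.934
G1 X14.372 Y12.487
G1 X15.600 Y13.083
G1 X16.047 Y14.372
M2 ; end

The solid is a regular 8-sided pyramid, base circumscribed radius ≈ 14.3 mm, apex at z ≈ 24 mm. Slicing at Δz = 2.995 mm — 8 equal slices spanning the solid's height, so layer i sits at z = i·h/8 — gives 7 non-empty perimeters. Each is a 8-segment closed polygon; G0 lifts to the layer z and rapids to the start vertex, then G1 traces the edges. The cross-section shrinks linearly with z (the slice at the apex is degenerate and omitted).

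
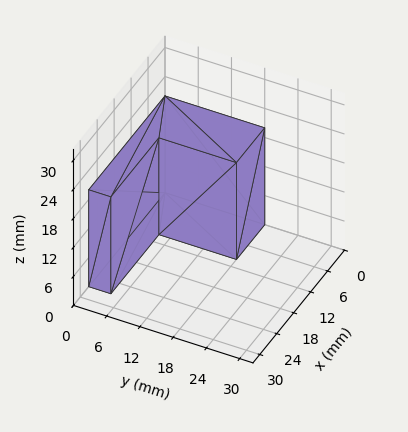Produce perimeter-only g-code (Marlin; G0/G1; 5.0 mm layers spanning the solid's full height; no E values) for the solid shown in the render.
Reading the render: the shape is an L-shaped prism: outer 27 × 18 mm, arm thicknesses ≈ 4 mm (horizontal) and 10 mm (vertical), extruded 20 mm in z (dimensions read to the nearest mm from the axis ticks). For the g-code, the solid's height is divided into equal slices at the stated Δz and each level perimeter traced with G1 moves after a G0 lift.

; perimeter-only toolpath
G21 ; units = mm
G90 ; absolute positioning
G28 ; home
; layer 1
G0 Z5.0
G0 X0.0 Y0.0
G1 X27.0 Y0.0
G1 X27.0 Y4.0
G1 X10.0 Y4.0
G1 X10.0 Y18.0
G1 X0.0 Y18.0
G1 X0.0 Y0.0
; layer 2
G0 Z10.0
G0 X0.0 Y0.0
G1 X27.0 Y0.0
G1 X27.0 Y4.0
G1 X10.0 Y4.0
G1 X10.0 Y18.0
G1 X0.0 Y18.0
G1 X0.0 Y0.0
; layer 3
G0 Z15.0
G0 X0.0 Y0.0
G1 X27.0 Y0.0
G1 X27.0 Y4.0
G1 X10.0 Y4.0
G1 X10.0 Y18.0
G1 X0.0 Y18.0
G1 X0.0 Y0.0
; layer 4
G0 Z20.0
G0 X0.0 Y0.0
G1 X27.0 Y0.0
G1 X27.0 Y4.0
G1 X10.0 Y4.0
G1 X10.0 Y18.0
G1 X0.0 Y18.0
G1 X0.0 Y0.0
M2 ; end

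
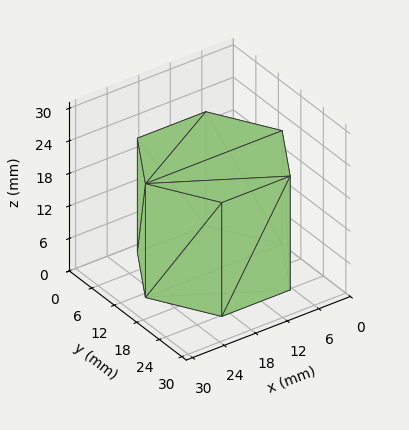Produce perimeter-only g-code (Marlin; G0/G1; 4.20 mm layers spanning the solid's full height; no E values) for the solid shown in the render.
Reading the render: the shape is a regular 6-sided prism (a cylinder approximated with 6 flat sides), circumscribed radius ≈ 13 mm, height ≈ 21 mm (dimensions read to the nearest mm from the axis ticks). For the g-code, the solid's height is divided into equal slices at the stated Δz and each level perimeter traced with G1 moves after a G0 lift.

; perimeter-only toolpath
G21 ; units = mm
G90 ; absolute positioning
G28 ; home
; layer 1
G0 Z4.20
G0 X26.00 Y13.00
G1 X19.50 Y24.26
G1 X6.50 Y24.26
G1 X0.00 Y13.00
G1 X6.50 Y1.74
G1 X19.50 Y1.74
G1 X26.00 Y13.00
; layer 2
G0 Z8.40
G0 X26.00 Y13.00
G1 X19.50 Y24.26
G1 X6.50 Y24.26
G1 X0.00 Y13.00
G1 X6.50 Y1.74
G1 X19.50 Y1.74
G1 X26.00 Y13.00
; layer 3
G0 Z12.60
G0 X26.00 Y13.00
G1 X19.50 Y24.26
G1 X6.50 Y24.26
G1 X0.00 Y13.00
G1 X6.50 Y1.74
G1 X19.50 Y1.74
G1 X26.00 Y13.00
; layer 4
G0 Z16.80
G0 X26.00 Y13.00
G1 X19.50 Y24.26
G1 X6.50 Y24.26
G1 X0.00 Y13.00
G1 X6.50 Y1.74
G1 X19.50 Y1.74
G1 X26.00 Y13.00
; layer 5
G0 Z21.00
G0 X26.00 Y13.00
G1 X19.50 Y24.26
G1 X6.50 Y24.26
G1 X0.00 Y13.00
G1 X6.50 Y1.74
G1 X19.50 Y1.74
G1 X26.00 Y13.00
M2 ; end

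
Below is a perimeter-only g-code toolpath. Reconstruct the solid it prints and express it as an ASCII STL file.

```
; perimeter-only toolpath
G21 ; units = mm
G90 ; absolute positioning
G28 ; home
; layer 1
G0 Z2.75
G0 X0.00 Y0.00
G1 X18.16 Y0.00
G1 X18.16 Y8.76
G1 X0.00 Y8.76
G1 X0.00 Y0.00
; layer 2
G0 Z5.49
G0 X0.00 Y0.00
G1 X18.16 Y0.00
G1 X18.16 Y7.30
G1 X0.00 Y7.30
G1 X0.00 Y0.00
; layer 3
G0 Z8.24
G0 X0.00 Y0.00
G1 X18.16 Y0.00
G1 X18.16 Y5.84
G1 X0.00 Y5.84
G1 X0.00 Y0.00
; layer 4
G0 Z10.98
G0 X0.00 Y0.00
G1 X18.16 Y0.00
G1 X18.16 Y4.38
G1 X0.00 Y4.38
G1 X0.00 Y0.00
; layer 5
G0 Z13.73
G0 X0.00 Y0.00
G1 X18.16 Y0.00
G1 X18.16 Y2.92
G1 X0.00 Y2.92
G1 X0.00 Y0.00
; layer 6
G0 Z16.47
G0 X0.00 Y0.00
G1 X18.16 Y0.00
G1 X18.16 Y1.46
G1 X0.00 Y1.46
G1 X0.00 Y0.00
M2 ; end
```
solid part
  facet normal 0.0000 0.0000 -1.0000
    outer loop
      vertex 18.16 10.22 0.00
      vertex 18.16 0.00 0.00
      vertex 0.00 0.00 0.00
    endloop
  endfacet
  facet normal 0.0000 0.0000 -1.0000
    outer loop
      vertex 0.00 10.22 0.00
      vertex 18.16 10.22 0.00
      vertex 0.00 0.00 0.00
    endloop
  endfacet
  facet normal 0.0000 -1.0000 0.0000
    outer loop
      vertex 0.00 0.00 0.00
      vertex 18.16 0.00 0.00
      vertex 18.16 0.00 19.22
    endloop
  endfacet
  facet normal 0.0000 -1.0000 0.0000
    outer loop
      vertex 0.00 0.00 0.00
      vertex 18.16 0.00 19.22
      vertex 0.00 0.00 19.22
    endloop
  endfacet
  facet normal 0.0000 0.8829 0.4695
    outer loop
      vertex 0.00 0.00 19.22
      vertex 18.16 0.00 19.22
      vertex 18.16 10.22 0.00
    endloop
  endfacet
  facet normal 0.0000 0.8829 0.4695
    outer loop
      vertex 0.00 0.00 19.22
      vertex 18.16 10.22 0.00
      vertex 0.00 10.22 0.00
    endloop
  endfacet
  facet normal -1.0000 0.0000 0.0000
    outer loop
      vertex 0.00 0.00 19.22
      vertex 0.00 10.22 0.00
      vertex 0.00 0.00 0.00
    endloop
  endfacet
  facet normal 1.0000 0.0000 0.0000
    outer loop
      vertex 18.16 0.00 0.00
      vertex 18.16 10.22 0.00
      vertex 18.16 0.00 19.22
    endloop
  endfacet
endsolid part

The G0 Z moves step by Δz≈2.75 mm. The G1 loops shrink linearly with z, so the solid tapers from its base footprint up to z≈19.2. Closing with a flat bottom cap and the tapered top and triangulating gives 8 facets — a wedge (ramp): 18.2 × 10.2 mm base, rising to 19.2 mm along the y=0 edge and sloping linearly to z=0 at y=10.2.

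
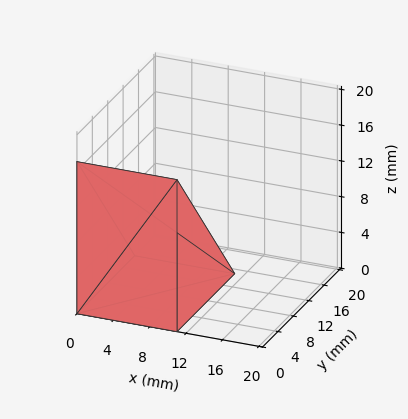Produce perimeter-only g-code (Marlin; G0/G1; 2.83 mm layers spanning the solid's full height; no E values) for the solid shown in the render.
Reading the render: the shape is a wedge (ramp): 11 × 15 mm base, rising to 17 mm along the y=0 edge and sloping linearly to z=0 at y=15 (dimensions read to the nearest mm from the axis ticks). For the g-code, the solid's height is divided into equal slices at the stated Δz and each level perimeter traced with G1 moves after a G0 lift.

; perimeter-only toolpath
G21 ; units = mm
G90 ; absolute positioning
G28 ; home
; layer 1
G0 Z2.83
G0 X0.00 Y0.00
G1 X11.00 Y0.00
G1 X11.00 Y12.50
G1 X0.00 Y12.50
G1 X0.00 Y0.00
; layer 2
G0 Z5.67
G0 X0.00 Y0.00
G1 X11.00 Y0.00
G1 X11.00 Y10.00
G1 X0.00 Y10.00
G1 X0.00 Y0.00
; layer 3
G0 Z8.50
G0 X0.00 Y0.00
G1 X11.00 Y0.00
G1 X11.00 Y7.50
G1 X0.00 Y7.50
G1 X0.00 Y0.00
; layer 4
G0 Z11.33
G0 X0.00 Y0.00
G1 X11.00 Y0.00
G1 X11.00 Y5.00
G1 X0.00 Y5.00
G1 X0.00 Y0.00
; layer 5
G0 Z14.17
G0 X0.00 Y0.00
G1 X11.00 Y0.00
G1 X11.00 Y2.50
G1 X0.00 Y2.50
G1 X0.00 Y0.00
M2 ; end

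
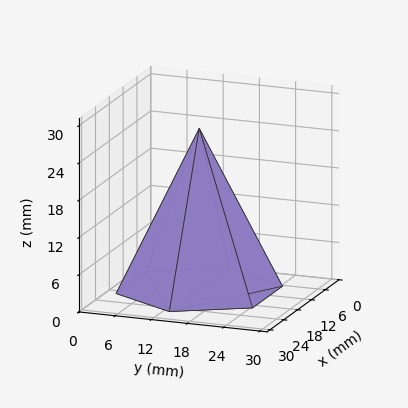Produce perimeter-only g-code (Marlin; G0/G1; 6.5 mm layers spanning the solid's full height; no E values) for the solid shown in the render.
Reading the render: the shape is a regular 6-sided pyramid, base circumscribed radius ≈ 13 mm, apex at z ≈ 26 mm (dimensions read to the nearest mm from the axis ticks). For the g-code, the solid's height is divided into equal slices at the stated Δz and each level perimeter traced with G1 moves after a G0 lift.

; perimeter-only toolpath
G21 ; units = mm
G90 ; absolute positioning
G28 ; home
; layer 1
G0 Z6.5
G0 X22.8 Y13.0
G1 X17.9 Y21.5
G1 X8.1 Y21.5
G1 X3.2 Y13.0
G1 X8.1 Y4.5
G1 X17.9 Y4.5
G1 X22.8 Y13.0
; layer 2
G0 Z13.0
G0 X19.5 Y13.0
G1 X16.2 Y18.6
G1 X9.8 Y18.6
G1 X6.5 Y13.0
G1 X9.8 Y7.3
G1 X16.2 Y7.3
G1 X19.5 Y13.0
; layer 3
G0 Z19.5
G0 X16.2 Y13.0
G1 X14.6 Y15.8
G1 X11.4 Y15.8
G1 X9.8 Y13.0
G1 X11.4 Y10.2
G1 X14.6 Y10.2
G1 X16.2 Y13.0
M2 ; end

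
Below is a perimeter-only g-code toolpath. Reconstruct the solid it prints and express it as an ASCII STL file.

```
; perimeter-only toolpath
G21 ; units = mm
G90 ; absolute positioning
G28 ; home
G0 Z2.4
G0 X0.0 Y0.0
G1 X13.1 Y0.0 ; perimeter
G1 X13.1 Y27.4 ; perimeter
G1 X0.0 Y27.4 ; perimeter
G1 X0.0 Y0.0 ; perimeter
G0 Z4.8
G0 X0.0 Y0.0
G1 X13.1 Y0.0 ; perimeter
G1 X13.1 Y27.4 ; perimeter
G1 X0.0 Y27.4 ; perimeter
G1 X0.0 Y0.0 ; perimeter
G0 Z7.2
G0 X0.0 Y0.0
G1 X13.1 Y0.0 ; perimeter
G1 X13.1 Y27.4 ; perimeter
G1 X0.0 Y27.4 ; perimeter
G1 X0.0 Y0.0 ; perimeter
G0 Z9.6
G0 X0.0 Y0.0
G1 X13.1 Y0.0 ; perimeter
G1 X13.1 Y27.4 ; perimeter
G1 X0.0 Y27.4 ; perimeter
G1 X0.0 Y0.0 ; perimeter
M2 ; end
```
solid part
  facet normal 0.0000 0.0000 -1.0000
    outer loop
      vertex 13.1 27.4 0.0
      vertex 13.1 0.0 0.0
      vertex 0.0 0.0 0.0
    endloop
  endfacet
  facet normal 0.0000 0.0000 -1.0000
    outer loop
      vertex 0.0 27.4 0.0
      vertex 13.1 27.4 0.0
      vertex 0.0 0.0 0.0
    endloop
  endfacet
  facet normal 0.0000 0.0000 1.0000
    outer loop
      vertex 0.0 0.0 9.6
      vertex 13.1 0.0 9.6
      vertex 13.1 27.4 9.6
    endloop
  endfacet
  facet normal 0.0000 0.0000 1.0000
    outer loop
      vertex 0.0 0.0 9.6
      vertex 13.1 27.4 9.6
      vertex 0.0 27.4 9.6
    endloop
  endfacet
  facet normal 0.0000 -1.0000 0.0000
    outer loop
      vertex 0.0 0.0 0.0
      vertex 13.1 0.0 0.0
      vertex 13.1 0.0 9.6
    endloop
  endfacet
  facet normal 0.0000 -1.0000 0.0000
    outer loop
      vertex 0.0 0.0 0.0
      vertex 13.1 0.0 9.6
      vertex 0.0 0.0 9.6
    endloop
  endfacet
  facet normal 0.0000 1.0000 0.0000
    outer loop
      vertex 13.1 27.4 9.6
      vertex 13.1 27.4 0.0
      vertex 0.0 27.4 0.0
    endloop
  endfacet
  facet normal 0.0000 1.0000 0.0000
    outer loop
      vertex 0.0 27.4 9.6
      vertex 13.1 27.4 9.6
      vertex 0.0 27.4 0.0
    endloop
  endfacet
  facet normal -1.0000 0.0000 0.0000
    outer loop
      vertex 0.0 27.4 9.6
      vertex 0.0 27.4 0.0
      vertex 0.0 0.0 0.0
    endloop
  endfacet
  facet normal -1.0000 0.0000 0.0000
    outer loop
      vertex 0.0 0.0 9.6
      vertex 0.0 27.4 9.6
      vertex 0.0 0.0 0.0
    endloop
  endfacet
  facet normal 1.0000 0.0000 0.0000
    outer loop
      vertex 13.1 0.0 0.0
      vertex 13.1 27.4 0.0
      vertex 13.1 27.4 9.6
    endloop
  endfacet
  facet normal 1.0000 0.0000 0.0000
    outer loop
      vertex 13.1 0.0 0.0
      vertex 13.1 27.4 9.6
      vertex 13.1 0.0 9.6
    endloop
  endfacet
endsolid part

The G0 Z moves step by Δz≈2.4 mm. Every layer's G1 loop is the same polygon, so the solid is a straight extrusion of it from z=0 to z≈9.6. Closing with flat bottom and top caps and triangulating gives 12 facets — a rectangular box, roughly 13.1 × 27.4 mm footprint and 9.6 mm tall.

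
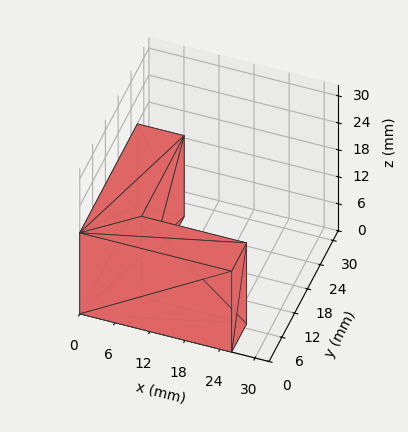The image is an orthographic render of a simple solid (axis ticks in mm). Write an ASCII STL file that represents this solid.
Reading the render: the shape is an L-shaped prism: outer 26 × 27 mm, arm thicknesses ≈ 7 mm (horizontal) and 8 mm (vertical), extruded 18 mm in z (dimensions read to the nearest mm from the axis ticks). For the STL, each face is triangulated and given an outward normal.

solid part
  facet normal 0.0000 0.0000 -1.0000
    outer loop
      vertex 26.0 7.0 0.0
      vertex 26.0 0.0 0.0
      vertex 0.0 0.0 0.0
    endloop
  endfacet
  facet normal 0.0000 0.0000 -1.0000
    outer loop
      vertex 8.0 7.0 0.0
      vertex 26.0 7.0 0.0
      vertex 0.0 0.0 0.0
    endloop
  endfacet
  facet normal 0.0000 0.0000 -1.0000
    outer loop
      vertex 8.0 27.0 0.0
      vertex 8.0 7.0 0.0
      vertex 0.0 0.0 0.0
    endloop
  endfacet
  facet normal 0.0000 0.0000 -1.0000
    outer loop
      vertex 0.0 27.0 0.0
      vertex 8.0 27.0 0.0
      vertex 0.0 0.0 0.0
    endloop
  endfacet
  facet normal 0.0000 0.0000 1.0000
    outer loop
      vertex 0.0 0.0 18.0
      vertex 26.0 0.0 18.0
      vertex 26.0 7.0 18.0
    endloop
  endfacet
  facet normal 0.0000 0.0000 1.0000
    outer loop
      vertex 0.0 0.0 18.0
      vertex 26.0 7.0 18.0
      vertex 8.0 7.0 18.0
    endloop
  endfacet
  facet normal 0.0000 0.0000 1.0000
    outer loop
      vertex 0.0 0.0 18.0
      vertex 8.0 7.0 18.0
      vertex 8.0 27.0 18.0
    endloop
  endfacet
  facet normal 0.0000 0.0000 1.0000
    outer loop
      vertex 0.0 0.0 18.0
      vertex 8.0 27.0 18.0
      vertex 0.0 27.0 18.0
    endloop
  endfacet
  facet normal 0.0000 -1.0000 0.0000
    outer loop
      vertex 0.0 0.0 0.0
      vertex 26.0 0.0 0.0
      vertex 26.0 0.0 18.0
    endloop
  endfacet
  facet normal 0.0000 -1.0000 0.0000
    outer loop
      vertex 0.0 0.0 0.0
      vertex 26.0 0.0 18.0
      vertex 0.0 0.0 18.0
    endloop
  endfacet
  facet normal 1.0000 0.0000 0.0000
    outer loop
      vertex 26.0 0.0 0.0
      vertex 26.0 7.0 0.0
      vertex 26.0 7.0 18.0
    endloop
  endfacet
  facet normal 1.0000 0.0000 0.0000
    outer loop
      vertex 26.0 0.0 0.0
      vertex 26.0 7.0 18.0
      vertex 26.0 0.0 18.0
    endloop
  endfacet
  facet normal 0.0000 1.0000 0.0000
    outer loop
      vertex 26.0 7.0 0.0
      vertex 8.0 7.0 0.0
      vertex 8.0 7.0 18.0
    endloop
  endfacet
  facet normal 0.0000 1.0000 0.0000
    outer loop
      vertex 26.0 7.0 0.0
      vertex 8.0 7.0 18.0
      vertex 26.0 7.0 18.0
    endloop
  endfacet
  facet normal 1.0000 0.0000 0.0000
    outer loop
      vertex 8.0 7.0 0.0
      vertex 8.0 27.0 0.0
      vertex 8.0 27.0 18.0
    endloop
  endfacet
  facet normal 1.0000 0.0000 0.0000
    outer loop
      vertex 8.0 7.0 0.0
      vertex 8.0 27.0 18.0
      vertex 8.0 7.0 18.0
    endloop
  endfacet
  facet normal 0.0000 1.0000 0.0000
    outer loop
      vertex 8.0 27.0 0.0
      vertex 0.0 27.0 0.0
      vertex 0.0 27.0 18.0
    endloop
  endfacet
  facet normal 0.0000 1.0000 0.0000
    outer loop
      vertex 8.0 27.0 0.0
      vertex 0.0 27.0 18.0
      vertex 8.0 27.0 18.0
    endloop
  endfacet
  facet normal -1.0000 0.0000 0.0000
    outer loop
      vertex 0.0 27.0 0.0
      vertex 0.0 0.0 0.0
      vertex 0.0 0.0 18.0
    endloop
  endfacet
  facet normal -1.0000 0.0000 0.0000
    outer loop
      vertex 0.0 27.0 0.0
      vertex 0.0 0.0 18.0
      vertex 0.0 27.0 18.0
    endloop
  endfacet
endsolid part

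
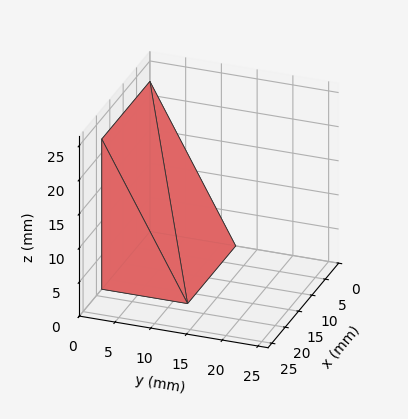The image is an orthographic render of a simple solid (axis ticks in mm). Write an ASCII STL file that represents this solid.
Reading the render: the shape is a wedge (ramp): 18 × 12 mm base, rising to 22 mm along the y=0 edge and sloping linearly to z=0 at y=12 (dimensions read to the nearest mm from the axis ticks). For the STL, each face is triangulated and given an outward normal.

solid part
  facet normal 0.0000 0.0000 -1.0000
    outer loop
      vertex 18.000 12.000 0.000
      vertex 18.000 0.000 0.000
      vertex 0.000 0.000 0.000
    endloop
  endfacet
  facet normal 0.0000 0.0000 -1.0000
    outer loop
      vertex 0.000 12.000 0.000
      vertex 18.000 12.000 0.000
      vertex 0.000 0.000 0.000
    endloop
  endfacet
  facet normal 0.0000 -1.0000 0.0000
    outer loop
      vertex 0.000 0.000 0.000
      vertex 18.000 0.000 0.000
      vertex 18.000 0.000 22.000
    endloop
  endfacet
  facet normal 0.0000 -1.0000 0.0000
    outer loop
      vertex 0.000 0.000 0.000
      vertex 18.000 0.000 22.000
      vertex 0.000 0.000 22.000
    endloop
  endfacet
  facet normal 0.0000 0.8779 0.4789
    outer loop
      vertex 0.000 0.000 22.000
      vertex 18.000 0.000 22.000
      vertex 18.000 12.000 0.000
    endloop
  endfacet
  facet normal 0.0000 0.8779 0.4789
    outer loop
      vertex 0.000 0.000 22.000
      vertex 18.000 12.000 0.000
      vertex 0.000 12.000 0.000
    endloop
  endfacet
  facet normal -1.0000 0.0000 0.0000
    outer loop
      vertex 0.000 0.000 22.000
      vertex 0.000 12.000 0.000
      vertex 0.000 0.000 0.000
    endloop
  endfacet
  facet normal 1.0000 0.0000 0.0000
    outer loop
      vertex 18.000 0.000 0.000
      vertex 18.000 12.000 0.000
      vertex 18.000 0.000 22.000
    endloop
  endfacet
endsolid part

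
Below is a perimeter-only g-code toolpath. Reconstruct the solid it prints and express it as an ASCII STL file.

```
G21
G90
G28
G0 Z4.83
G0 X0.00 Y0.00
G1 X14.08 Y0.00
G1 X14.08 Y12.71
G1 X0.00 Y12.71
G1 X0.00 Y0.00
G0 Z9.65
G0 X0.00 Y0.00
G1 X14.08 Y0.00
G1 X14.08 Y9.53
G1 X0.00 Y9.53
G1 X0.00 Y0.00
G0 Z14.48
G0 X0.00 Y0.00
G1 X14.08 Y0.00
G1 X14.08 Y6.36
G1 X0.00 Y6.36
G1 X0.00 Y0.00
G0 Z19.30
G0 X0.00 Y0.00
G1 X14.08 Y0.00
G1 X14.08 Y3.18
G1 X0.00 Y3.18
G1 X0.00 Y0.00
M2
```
solid part
  facet normal 0.0000 0.0000 -1.0000
    outer loop
      vertex 14.08 15.89 0.00
      vertex 14.08 0.00 0.00
      vertex 0.00 0.00 0.00
    endloop
  endfacet
  facet normal 0.0000 0.0000 -1.0000
    outer loop
      vertex 0.00 15.89 0.00
      vertex 14.08 15.89 0.00
      vertex 0.00 0.00 0.00
    endloop
  endfacet
  facet normal 0.0000 -1.0000 0.0000
    outer loop
      vertex 0.00 0.00 0.00
      vertex 14.08 0.00 0.00
      vertex 14.08 0.00 24.13
    endloop
  endfacet
  facet normal 0.0000 -1.0000 0.0000
    outer loop
      vertex 0.00 0.00 0.00
      vertex 14.08 0.00 24.13
      vertex 0.00 0.00 24.13
    endloop
  endfacet
  facet normal 0.0000 0.8352 0.5500
    outer loop
      vertex 0.00 0.00 24.13
      vertex 14.08 0.00 24.13
      vertex 14.08 15.89 0.00
    endloop
  endfacet
  facet normal 0.0000 0.8352 0.5500
    outer loop
      vertex 0.00 0.00 24.13
      vertex 14.08 15.89 0.00
      vertex 0.00 15.89 0.00
    endloop
  endfacet
  facet normal -1.0000 0.0000 0.0000
    outer loop
      vertex 0.00 0.00 24.13
      vertex 0.00 15.89 0.00
      vertex 0.00 0.00 0.00
    endloop
  endfacet
  facet normal 1.0000 0.0000 0.0000
    outer loop
      vertex 14.08 0.00 0.00
      vertex 14.08 15.89 0.00
      vertex 14.08 0.00 24.13
    endloop
  endfacet
endsolid part

The G0 Z moves step by Δz≈4.83 mm. The G1 loops shrink linearly with z, so the solid tapers from its base footprint up to z≈24.1. Closing with a flat bottom cap and the tapered top and triangulating gives 8 facets — a wedge (ramp): 14.1 × 15.9 mm base, rising to 24.1 mm along the y=0 edge and sloping linearly to z=0 at y=15.9.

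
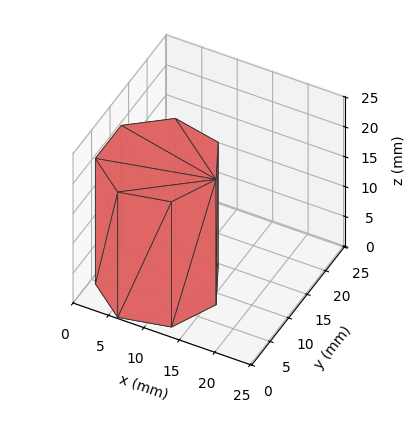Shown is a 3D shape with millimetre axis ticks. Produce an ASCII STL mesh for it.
Reading the render: the shape is a regular 7-sided prism (a cylinder approximated with 7 flat sides), circumscribed radius ≈ 8 mm, height ≈ 21 mm (dimensions read to the nearest mm from the axis ticks). For the STL, each face is triangulated and given an outward normal.

solid part
  facet normal 0.0000 0.0000 -1.0000
    outer loop
      vertex 6.2 15.8 0.0
      vertex 13.0 14.3 0.0
      vertex 16.0 8.0 0.0
    endloop
  endfacet
  facet normal 0.0000 0.0000 -1.0000
    outer loop
      vertex 0.8 11.5 0.0
      vertex 6.2 15.8 0.0
      vertex 16.0 8.0 0.0
    endloop
  endfacet
  facet normal 0.0000 0.0000 -1.0000
    outer loop
      vertex 0.8 4.5 0.0
      vertex 0.8 11.5 0.0
      vertex 16.0 8.0 0.0
    endloop
  endfacet
  facet normal 0.0000 0.0000 -1.0000
    outer loop
      vertex 6.2 0.2 0.0
      vertex 0.8 4.5 0.0
      vertex 16.0 8.0 0.0
    endloop
  endfacet
  facet normal 0.0000 0.0000 -1.0000
    outer loop
      vertex 13.0 1.7 0.0
      vertex 6.2 0.2 0.0
      vertex 16.0 8.0 0.0
    endloop
  endfacet
  facet normal 0.0000 0.0000 1.0000
    outer loop
      vertex 16.0 8.0 21.0
      vertex 13.0 14.3 21.0
      vertex 6.2 15.8 21.0
    endloop
  endfacet
  facet normal 0.0000 0.0000 1.0000
    outer loop
      vertex 16.0 8.0 21.0
      vertex 6.2 15.8 21.0
      vertex 0.8 11.5 21.0
    endloop
  endfacet
  facet normal 0.0000 0.0000 1.0000
    outer loop
      vertex 16.0 8.0 21.0
      vertex 0.8 11.5 21.0
      vertex 0.8 4.5 21.0
    endloop
  endfacet
  facet normal 0.0000 0.0000 1.0000
    outer loop
      vertex 16.0 8.0 21.0
      vertex 0.8 4.5 21.0
      vertex 6.2 0.2 21.0
    endloop
  endfacet
  facet normal 0.0000 0.0000 1.0000
    outer loop
      vertex 16.0 8.0 21.0
      vertex 6.2 0.2 21.0
      vertex 13.0 1.7 21.0
    endloop
  endfacet
  facet normal 0.9029 0.4299 0.0000
    outer loop
      vertex 16.0 8.0 0.0
      vertex 13.0 14.3 0.0
      vertex 13.0 14.3 21.0
    endloop
  endfacet
  facet normal 0.9029 0.4299 0.0000
    outer loop
      vertex 16.0 8.0 0.0
      vertex 13.0 14.3 21.0
      vertex 16.0 8.0 21.0
    endloop
  endfacet
  facet normal 0.2154 0.9765 0.0000
    outer loop
      vertex 13.0 14.3 0.0
      vertex 6.2 15.8 0.0
      vertex 6.2 15.8 21.0
    endloop
  endfacet
  facet normal 0.2154 0.9765 0.0000
    outer loop
      vertex 13.0 14.3 0.0
      vertex 6.2 15.8 21.0
      vertex 13.0 14.3 21.0
    endloop
  endfacet
  facet normal -0.6229 0.7823 0.0000
    outer loop
      vertex 6.2 15.8 0.0
      vertex 0.8 11.5 0.0
      vertex 0.8 11.5 21.0
    endloop
  endfacet
  facet normal -0.6229 0.7823 0.0000
    outer loop
      vertex 6.2 15.8 0.0
      vertex 0.8 11.5 21.0
      vertex 6.2 15.8 21.0
    endloop
  endfacet
  facet normal -1.0000 0.0000 0.0000
    outer loop
      vertex 0.8 11.5 0.0
      vertex 0.8 4.5 0.0
      vertex 0.8 4.5 21.0
    endloop
  endfacet
  facet normal -1.0000 0.0000 0.0000
    outer loop
      vertex 0.8 11.5 0.0
      vertex 0.8 4.5 21.0
      vertex 0.8 11.5 21.0
    endloop
  endfacet
  facet normal -0.6229 -0.7823 0.0000
    outer loop
      vertex 0.8 4.5 0.0
      vertex 6.2 0.2 0.0
      vertex 6.2 0.2 21.0
    endloop
  endfacet
  facet normal -0.6229 -0.7823 0.0000
    outer loop
      vertex 0.8 4.5 0.0
      vertex 6.2 0.2 21.0
      vertex 0.8 4.5 21.0
    endloop
  endfacet
  facet normal 0.2154 -0.9765 0.0000
    outer loop
      vertex 6.2 0.2 0.0
      vertex 13.0 1.7 0.0
      vertex 13.0 1.7 21.0
    endloop
  endfacet
  facet normal 0.2154 -0.9765 0.0000
    outer loop
      vertex 6.2 0.2 0.0
      vertex 13.0 1.7 21.0
      vertex 6.2 0.2 21.0
    endloop
  endfacet
  facet normal 0.9029 -0.4299 0.0000
    outer loop
      vertex 13.0 1.7 0.0
      vertex 16.0 8.0 0.0
      vertex 16.0 8.0 21.0
    endloop
  endfacet
  facet normal 0.9029 -0.4299 0.0000
    outer loop
      vertex 13.0 1.7 0.0
      vertex 16.0 8.0 21.0
      vertex 13.0 1.7 21.0
    endloop
  endfacet
endsolid part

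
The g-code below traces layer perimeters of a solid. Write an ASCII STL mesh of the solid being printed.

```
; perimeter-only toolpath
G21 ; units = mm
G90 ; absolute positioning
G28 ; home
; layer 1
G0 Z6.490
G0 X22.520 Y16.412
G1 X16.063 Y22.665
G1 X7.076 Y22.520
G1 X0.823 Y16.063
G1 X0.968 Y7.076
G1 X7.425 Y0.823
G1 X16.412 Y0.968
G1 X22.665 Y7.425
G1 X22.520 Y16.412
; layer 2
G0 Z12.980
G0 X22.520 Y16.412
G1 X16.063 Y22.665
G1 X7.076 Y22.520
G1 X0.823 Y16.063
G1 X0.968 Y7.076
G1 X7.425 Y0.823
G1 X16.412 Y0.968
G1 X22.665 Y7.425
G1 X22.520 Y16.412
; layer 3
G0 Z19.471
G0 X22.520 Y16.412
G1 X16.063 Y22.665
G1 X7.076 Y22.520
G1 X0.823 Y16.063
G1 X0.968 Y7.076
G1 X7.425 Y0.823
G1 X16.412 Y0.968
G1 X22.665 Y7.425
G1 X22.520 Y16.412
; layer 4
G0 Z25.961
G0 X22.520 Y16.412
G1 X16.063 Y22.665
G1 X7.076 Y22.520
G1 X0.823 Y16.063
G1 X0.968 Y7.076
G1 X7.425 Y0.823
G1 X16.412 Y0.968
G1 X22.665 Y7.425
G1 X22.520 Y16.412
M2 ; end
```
solid part
  facet normal 0.0000 0.0000 -1.0000
    outer loop
      vertex 7.076 22.520 0.000
      vertex 16.063 22.665 0.000
      vertex 22.520 16.412 0.000
    endloop
  endfacet
  facet normal 0.0000 0.0000 -1.0000
    outer loop
      vertex 0.823 16.063 0.000
      vertex 7.076 22.520 0.000
      vertex 22.520 16.412 0.000
    endloop
  endfacet
  facet normal 0.0000 0.0000 -1.0000
    outer loop
      vertex 0.968 7.076 0.000
      vertex 0.823 16.063 0.000
      vertex 22.520 16.412 0.000
    endloop
  endfacet
  facet normal 0.0000 0.0000 -1.0000
    outer loop
      vertex 7.425 0.823 0.000
      vertex 0.968 7.076 0.000
      vertex 22.520 16.412 0.000
    endloop
  endfacet
  facet normal 0.0000 0.0000 -1.0000
    outer loop
      vertex 16.412 0.968 0.000
      vertex 7.425 0.823 0.000
      vertex 22.520 16.412 0.000
    endloop
  endfacet
  facet normal 0.0000 0.0000 -1.0000
    outer loop
      vertex 22.665 7.425 0.000
      vertex 16.412 0.968 0.000
      vertex 22.520 16.412 0.000
    endloop
  endfacet
  facet normal 0.0000 0.0000 1.0000
    outer loop
      vertex 22.520 16.412 25.961
      vertex 16.063 22.665 25.961
      vertex 7.076 22.520 25.961
    endloop
  endfacet
  facet normal 0.0000 0.0000 1.0000
    outer loop
      vertex 22.520 16.412 25.961
      vertex 7.076 22.520 25.961
      vertex 0.823 16.063 25.961
    endloop
  endfacet
  facet normal 0.0000 0.0000 1.0000
    outer loop
      vertex 22.520 16.412 25.961
      vertex 0.823 16.063 25.961
      vertex 0.968 7.076 25.961
    endloop
  endfacet
  facet normal 0.0000 0.0000 1.0000
    outer loop
      vertex 22.520 16.412 25.961
      vertex 0.968 7.076 25.961
      vertex 7.425 0.823 25.961
    endloop
  endfacet
  facet normal 0.0000 0.0000 1.0000
    outer loop
      vertex 22.520 16.412 25.961
      vertex 7.425 0.823 25.961
      vertex 16.412 0.968 25.961
    endloop
  endfacet
  facet normal 0.0000 0.0000 1.0000
    outer loop
      vertex 22.520 16.412 25.961
      vertex 16.412 0.968 25.961
      vertex 22.665 7.425 25.961
    endloop
  endfacet
  facet normal 0.6957 0.7184 0.0000
    outer loop
      vertex 22.520 16.412 0.000
      vertex 16.063 22.665 0.000
      vertex 16.063 22.665 25.961
    endloop
  endfacet
  facet normal 0.6957 0.7184 0.0000
    outer loop
      vertex 22.520 16.412 0.000
      vertex 16.063 22.665 25.961
      vertex 22.520 16.412 25.961
    endloop
  endfacet
  facet normal -0.0161 0.9999 0.0000
    outer loop
      vertex 16.063 22.665 0.000
      vertex 7.076 22.520 0.000
      vertex 7.076 22.520 25.961
    endloop
  endfacet
  facet normal -0.0161 0.9999 0.0000
    outer loop
      vertex 16.063 22.665 0.000
      vertex 7.076 22.520 25.961
      vertex 16.063 22.665 25.961
    endloop
  endfacet
  facet normal -0.7184 0.6957 0.0000
    outer loop
      vertex 7.076 22.520 0.000
      vertex 0.823 16.063 0.000
      vertex 0.823 16.063 25.961
    endloop
  endfacet
  facet normal -0.7184 0.6957 0.0000
    outer loop
      vertex 7.076 22.520 0.000
      vertex 0.823 16.063 25.961
      vertex 7.076 22.520 25.961
    endloop
  endfacet
  facet normal -0.9999 -0.0161 0.0000
    outer loop
      vertex 0.823 16.063 0.000
      vertex 0.968 7.076 0.000
      vertex 0.968 7.076 25.961
    endloop
  endfacet
  facet normal -0.9999 -0.0161 0.0000
    outer loop
      vertex 0.823 16.063 0.000
      vertex 0.968 7.076 25.961
      vertex 0.823 16.063 25.961
    endloop
  endfacet
  facet normal -0.6957 -0.7184 0.0000
    outer loop
      vertex 0.968 7.076 0.000
      vertex 7.425 0.823 0.000
      vertex 7.425 0.823 25.961
    endloop
  endfacet
  facet normal -0.6957 -0.7184 0.0000
    outer loop
      vertex 0.968 7.076 0.000
      vertex 7.425 0.823 25.961
      vertex 0.968 7.076 25.961
    endloop
  endfacet
  facet normal 0.0161 -0.9999 0.0000
    outer loop
      vertex 7.425 0.823 0.000
      vertex 16.412 0.968 0.000
      vertex 16.412 0.968 25.961
    endloop
  endfacet
  facet normal 0.0161 -0.9999 0.0000
    outer loop
      vertex 7.425 0.823 0.000
      vertex 16.412 0.968 25.961
      vertex 7.425 0.823 25.961
    endloop
  endfacet
  facet normal 0.7184 -0.6957 0.0000
    outer loop
      vertex 16.412 0.968 0.000
      vertex 22.665 7.425 0.000
      vertex 22.665 7.425 25.961
    endloop
  endfacet
  facet normal 0.7184 -0.6957 0.0000
    outer loop
      vertex 16.412 0.968 0.000
      vertex 22.665 7.425 25.961
      vertex 16.412 0.968 25.961
    endloop
  endfacet
  facet normal 0.9999 0.0161 0.0000
    outer loop
      vertex 22.665 7.425 0.000
      vertex 22.520 16.412 0.000
      vertex 22.520 16.412 25.961
    endloop
  endfacet
  facet normal 0.9999 0.0161 0.0000
    outer loop
      vertex 22.665 7.425 0.000
      vertex 22.520 16.412 25.961
      vertex 22.665 7.425 25.961
    endloop
  endfacet
endsolid part

The G0 Z moves step by Δz≈6.490 mm. Every layer's G1 loop is the same polygon, so the solid is a straight extrusion of it from z=0 to z≈26. Closing with flat bottom and top caps and triangulating gives 28 facets — a regular 8-sided prism (a cylinder approximated with 8 flat sides), circumscribed radius ≈ 11.7 mm, height ≈ 26 mm.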